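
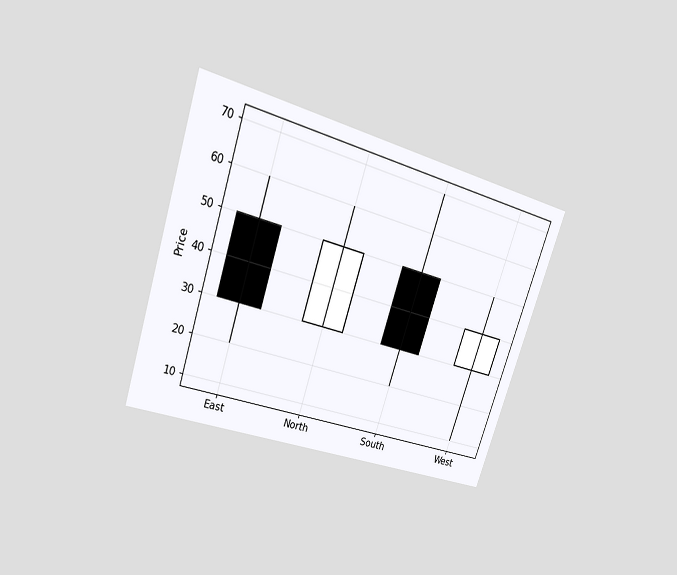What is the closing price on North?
50

The chart is tilted about 18° clockwise and viewed at a slight angle. The North candle closes at 50.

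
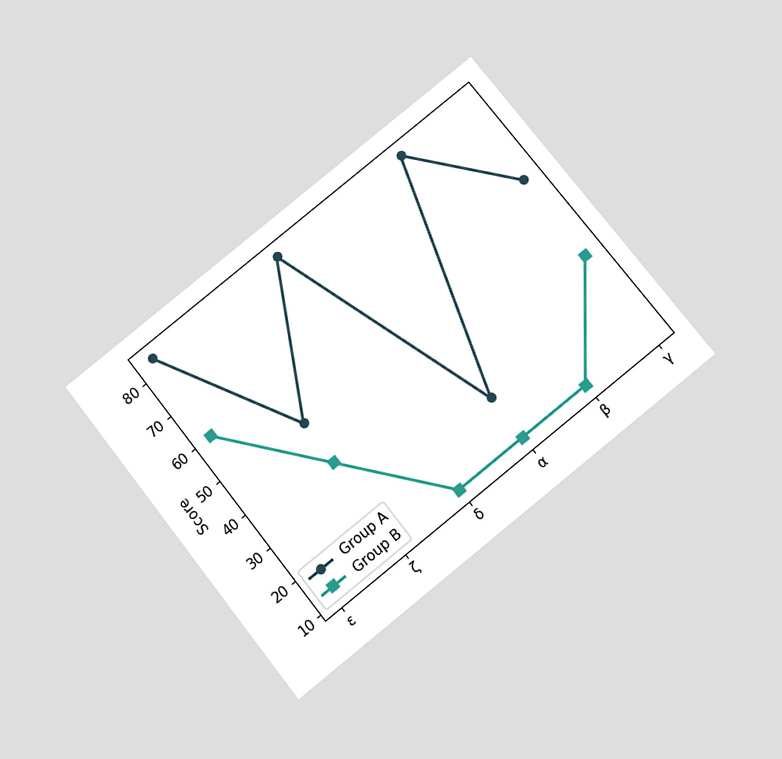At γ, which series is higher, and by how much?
Group A, by 24

The chart is tilted about 38° counter-clockwise and viewed slightly from below. At γ, Group A sits above the other line by 24.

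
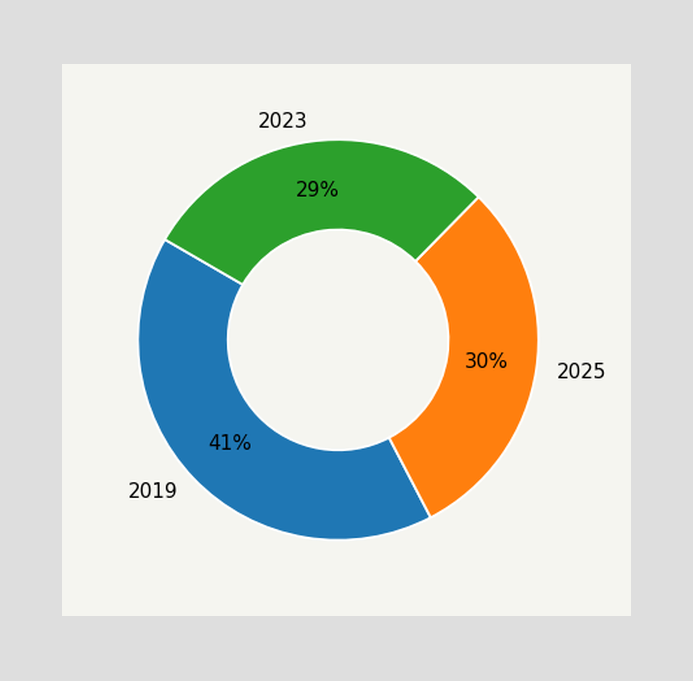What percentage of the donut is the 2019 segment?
The 2019 segment takes up 41% of the ring.

41%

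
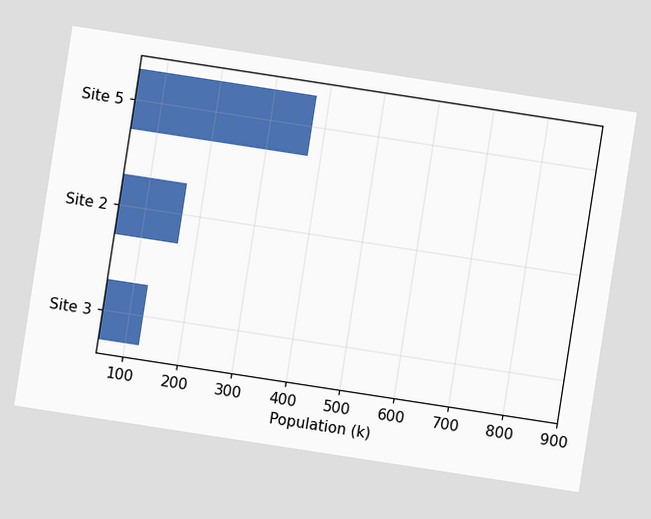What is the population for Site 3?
The chart is tilted about 9° clockwise. Reading along the chart's x-axis, the Site 3 bar reaches 126k.

126k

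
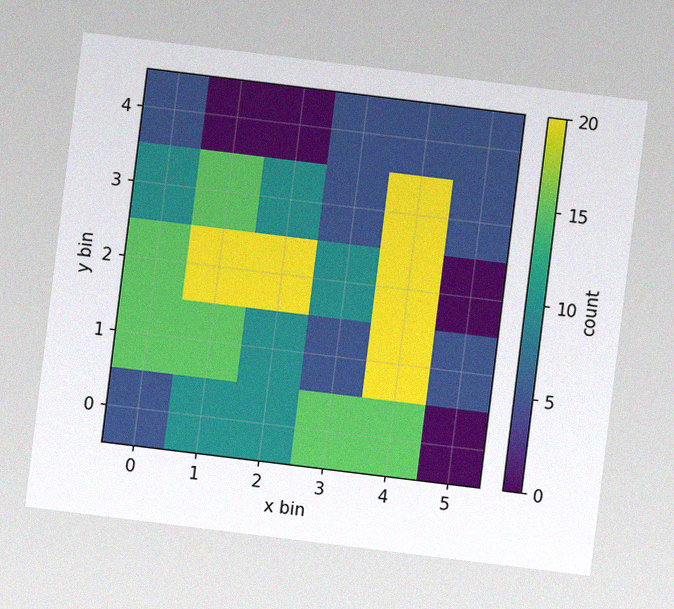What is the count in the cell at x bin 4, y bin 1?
20

The chart is tilted about 7° clockwise, with some photo noise. Matching the cell (4, 1) against the colorbar gives 20.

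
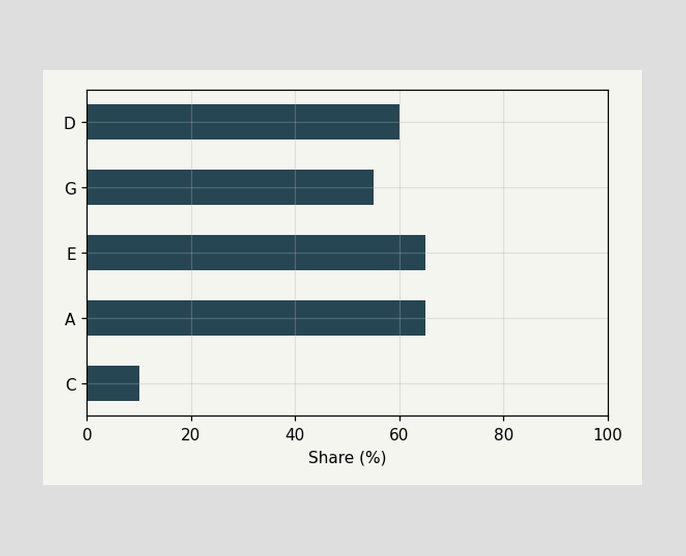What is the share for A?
65%

Reading along the chart's x-axis, the A bar reaches 65%.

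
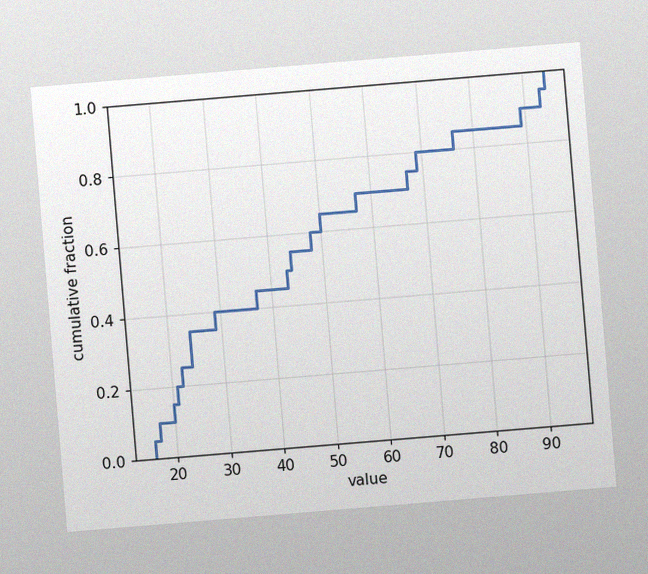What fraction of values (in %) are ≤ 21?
The chart is tilted about 5° counter-clockwise, with some photo noise. At x=21 the ECDF step is at 20%.

20%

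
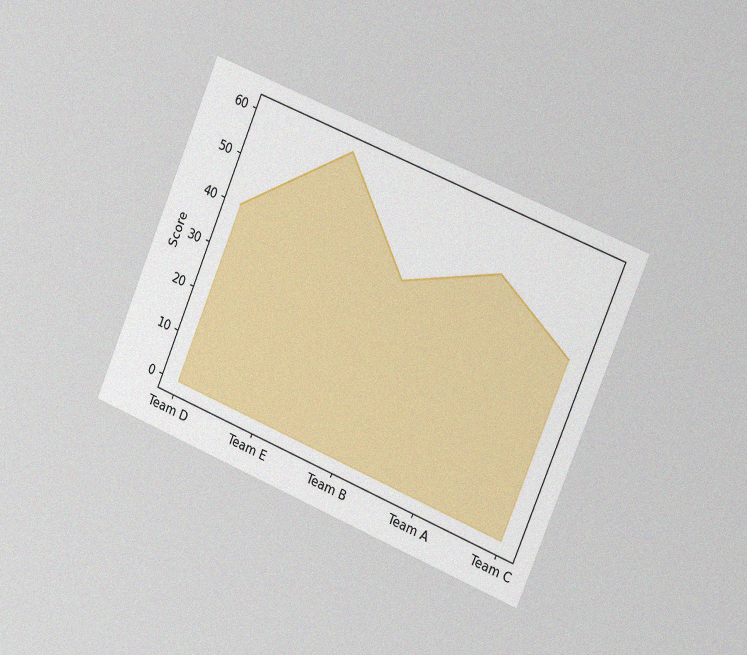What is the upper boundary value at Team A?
50

The chart is tilted about 23° clockwise and viewed slightly from the right, with some photo noise. At Team A the upper boundary is at 50.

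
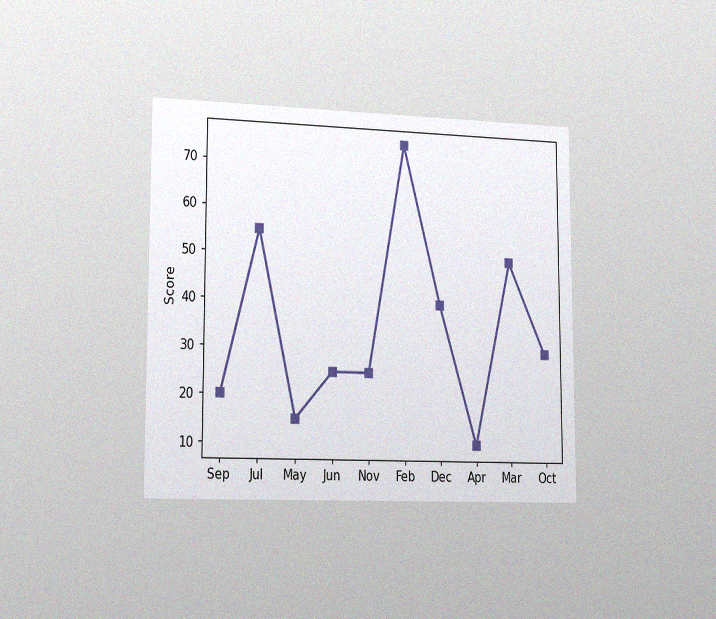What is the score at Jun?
25

The chart is viewed slightly from the left, with some photo noise. At Jun, the line is at 25.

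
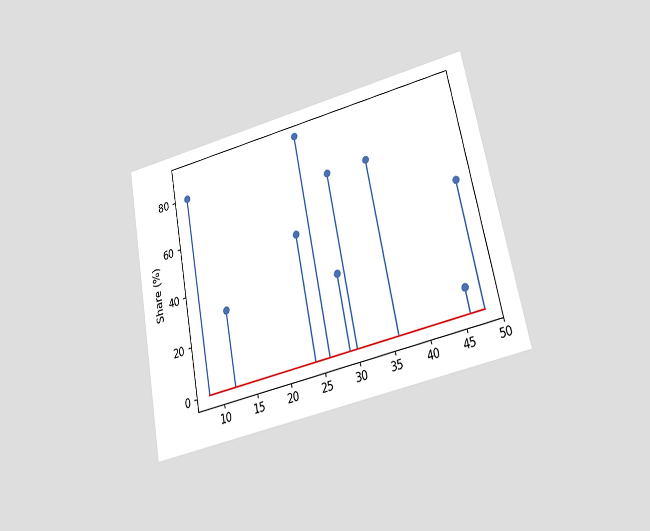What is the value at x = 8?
The chart is tilted about 11° counter-clockwise and viewed slightly from below. The stem at x=8 reaches 80%.

80%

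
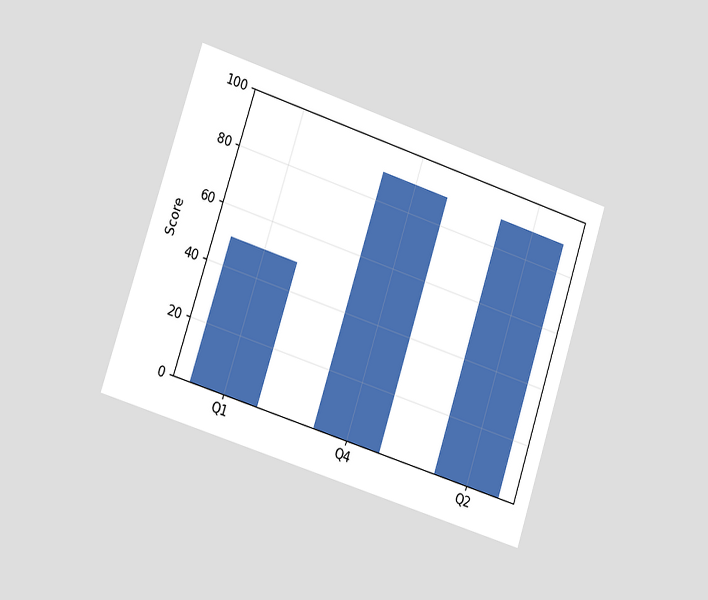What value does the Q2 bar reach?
The chart is tilted about 18° clockwise and viewed slightly from the left. Reading along the chart's y-axis, the Q2 bar reaches 90.

90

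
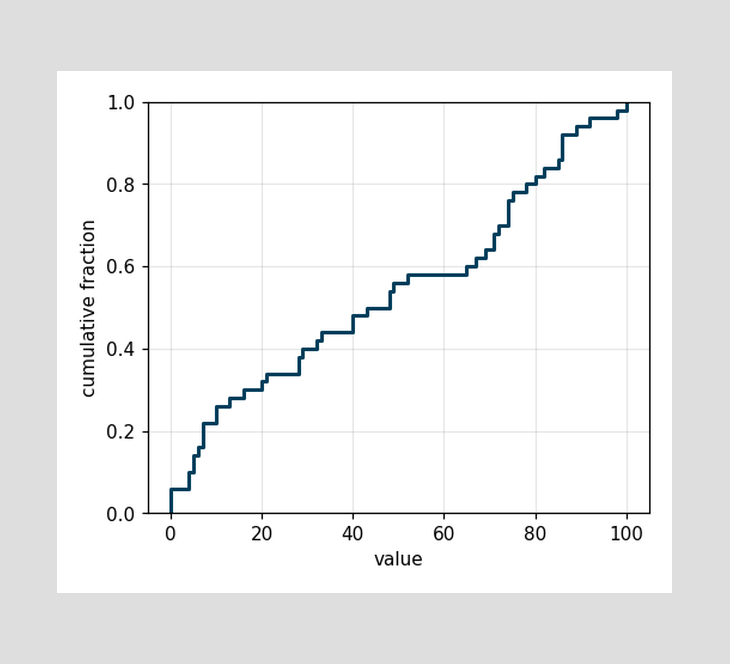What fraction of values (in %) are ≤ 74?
At x=74 the ECDF step is at 76%.

76%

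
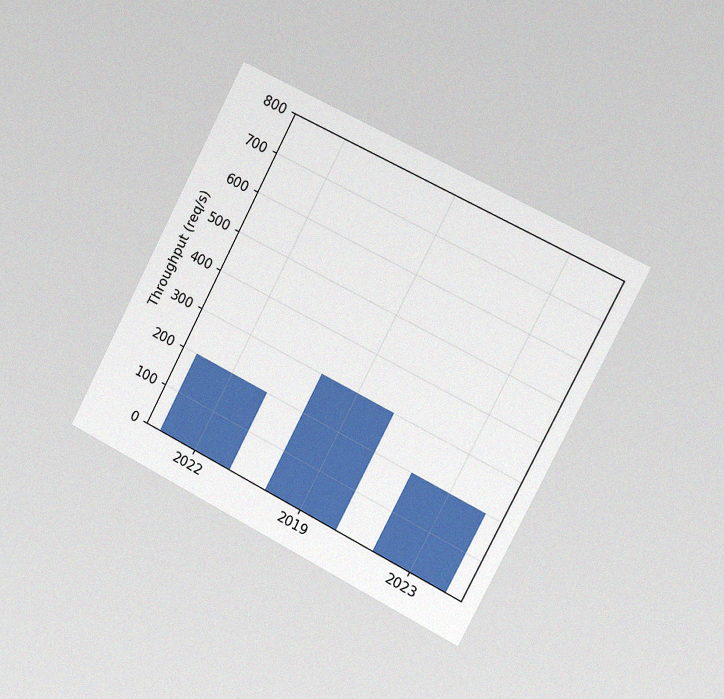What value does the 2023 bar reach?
The chart is tilted about 27° clockwise and viewed slightly from the right, with some photo noise. Reading along the chart's y-axis, the 2023 bar reaches 200req/s.

200req/s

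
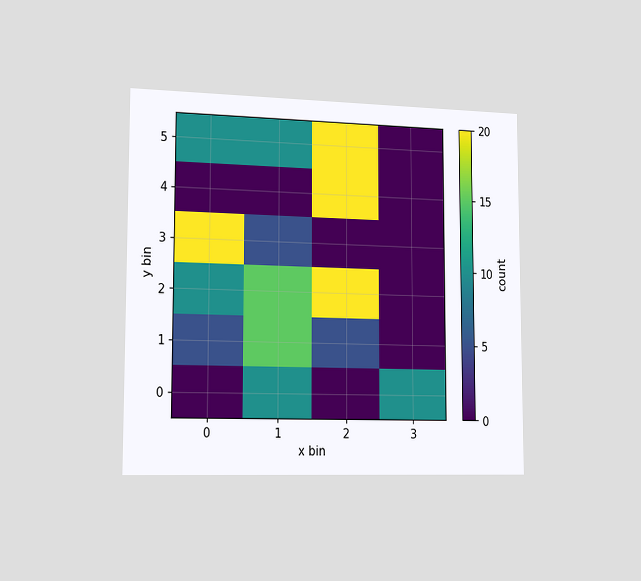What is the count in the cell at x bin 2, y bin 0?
0

The chart is viewed slightly from the left. Matching the cell (2, 0) against the colorbar gives 0.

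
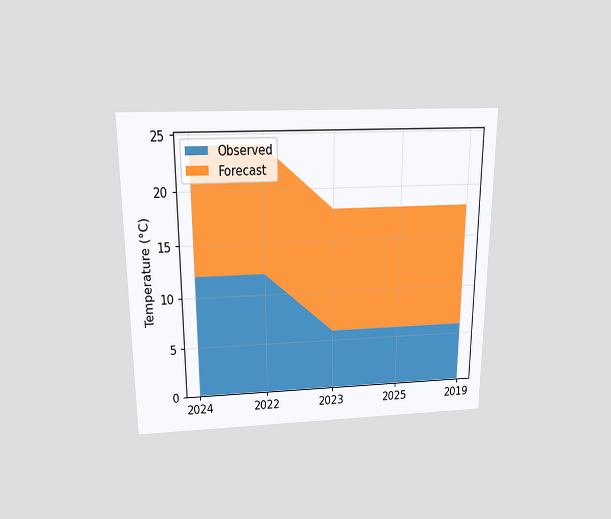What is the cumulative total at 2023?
18°C

The chart is viewed slightly from above. The stacked total at 2023 reaches 18°C.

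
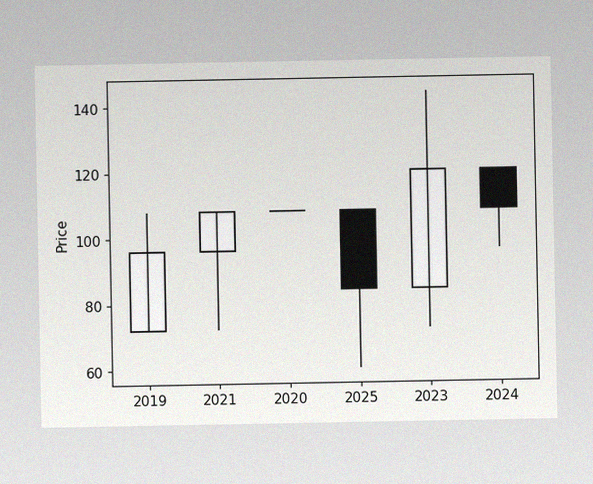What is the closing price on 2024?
The image has some photo noise and uneven lighting. The 2024 candle closes at 108.

108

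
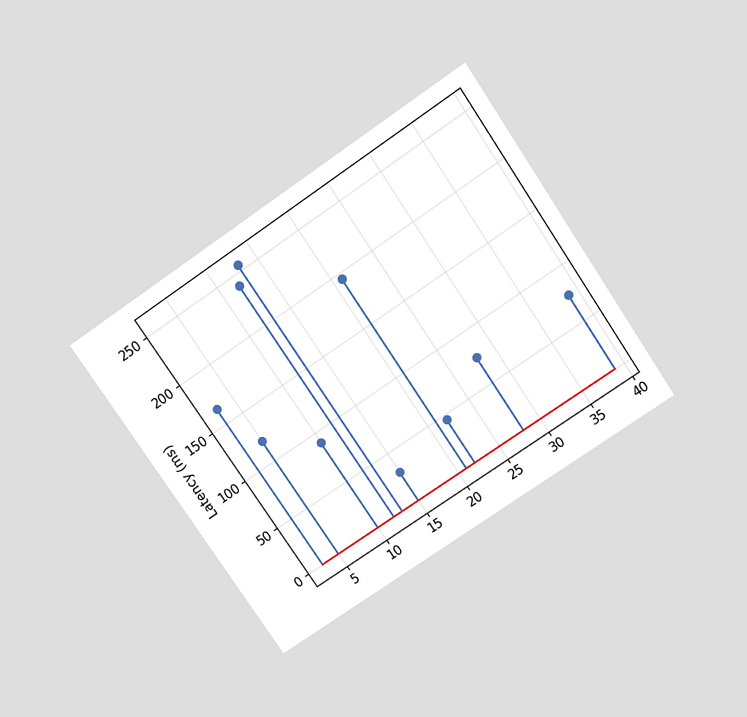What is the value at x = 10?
90ms

The chart is tilted about 34° counter-clockwise and viewed slightly from above. The stem at x=10 reaches 90ms.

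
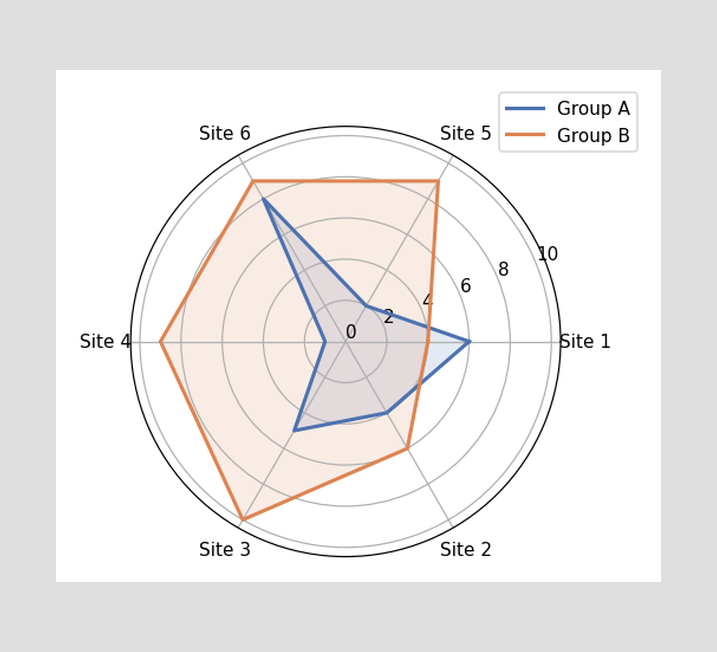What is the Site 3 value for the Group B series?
On the Site 3 axis, Group B reaches 10.

10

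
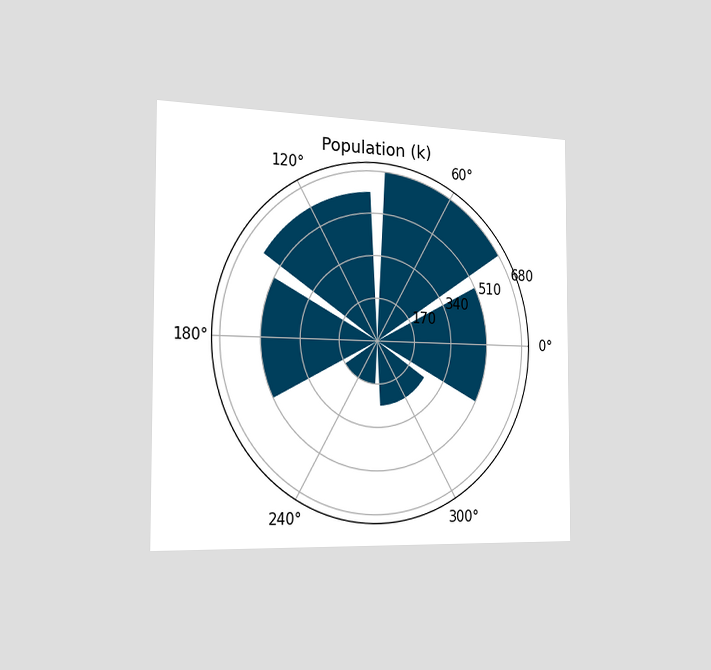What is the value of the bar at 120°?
595k

The chart is viewed slightly from the left. The bar at 120° reaches 595k on the radial axis.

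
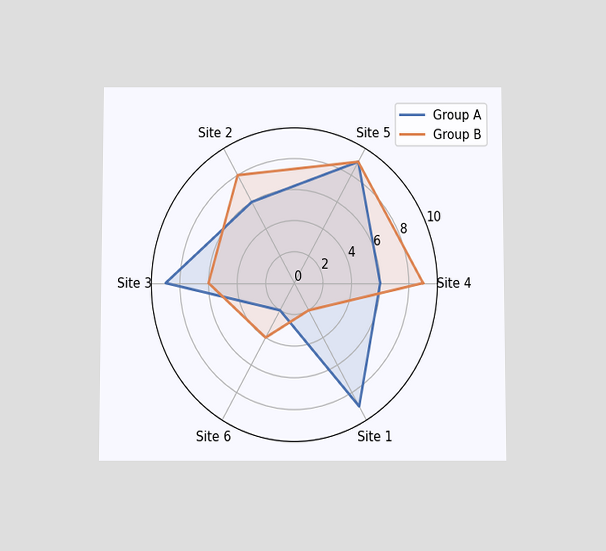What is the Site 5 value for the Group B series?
9

The chart is viewed slightly from below. On the Site 5 axis, Group B reaches 9.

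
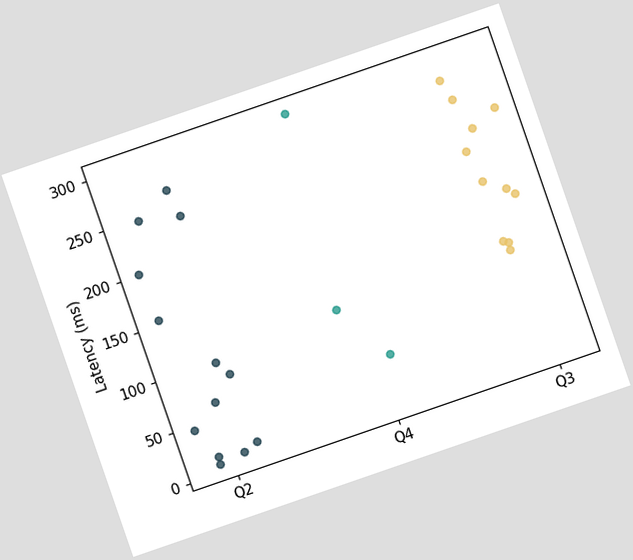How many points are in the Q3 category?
The chart is tilted about 19° counter-clockwise. Counting the markers in the Q3 column gives 11.

11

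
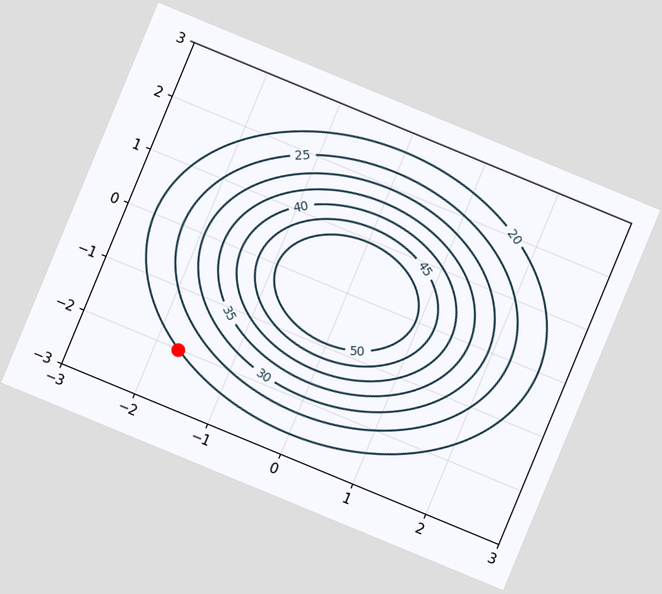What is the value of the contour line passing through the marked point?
20

The chart is tilted about 22° clockwise. The marked point sits on the contour labelled 20.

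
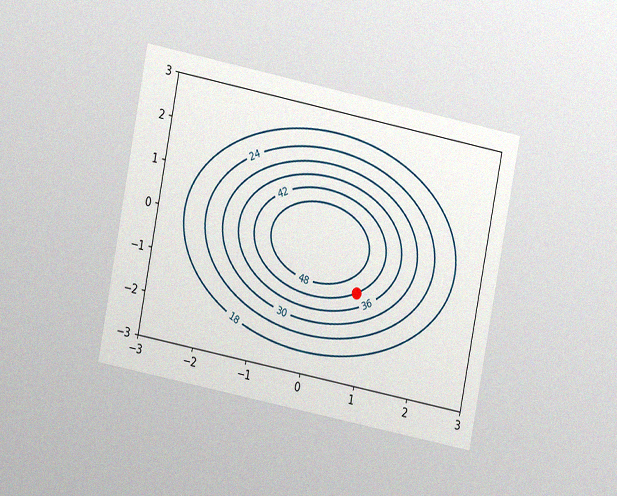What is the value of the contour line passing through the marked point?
42

The chart is tilted about 11° clockwise and viewed at a slight angle, with some photo noise. The marked point sits on the contour labelled 42.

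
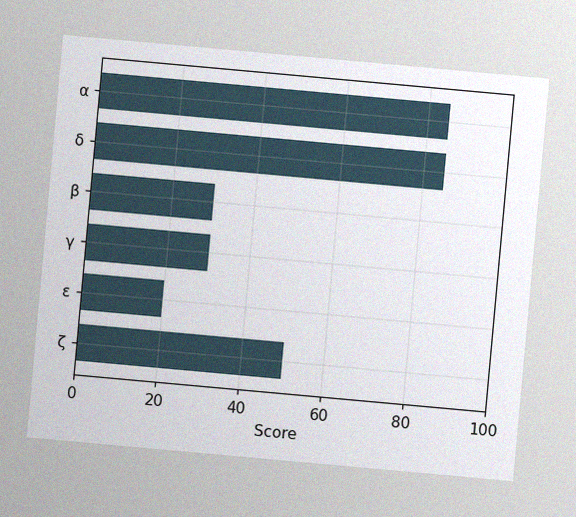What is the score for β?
The chart is tilted about 5° clockwise, with some photo noise. Reading along the chart's x-axis, the β bar reaches 30.

30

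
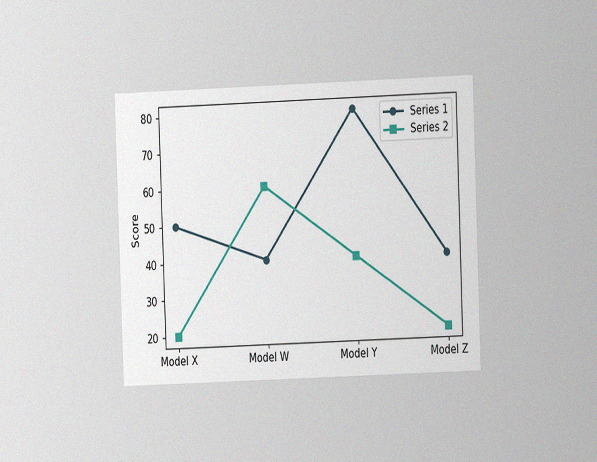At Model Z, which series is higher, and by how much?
The chart is tilted about 2° counter-clockwise and viewed at a slight angle, with some photo noise. At Model Z, Series 1 sits above the other line by 20.

Series 1, by 20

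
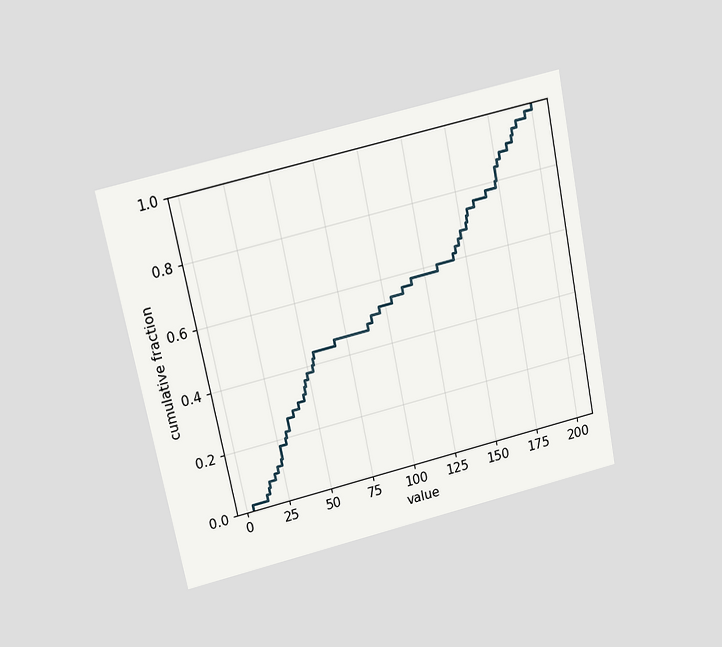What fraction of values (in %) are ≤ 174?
The chart is tilted about 11° counter-clockwise and viewed slightly from above. At x=174 the ECDF step is at 84%.

84%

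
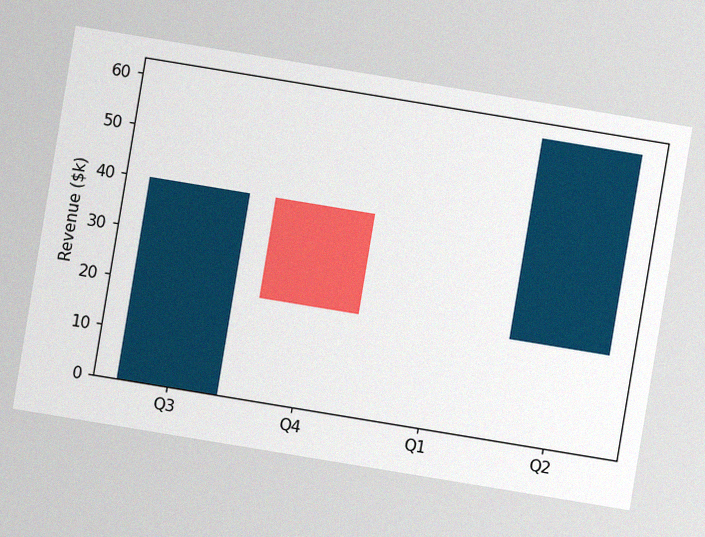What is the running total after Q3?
The chart is tilted about 9° clockwise, with some photo noise. After Q3 the running total reaches $40k.

$40k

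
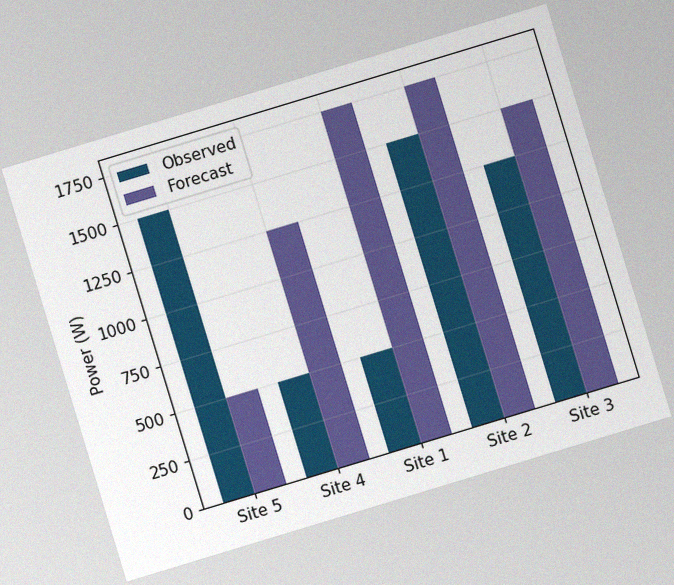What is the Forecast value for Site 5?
500W

The chart is tilted about 17° counter-clockwise, with some photo noise. The Forecast bar at Site 5 reaches 500W on the y-axis.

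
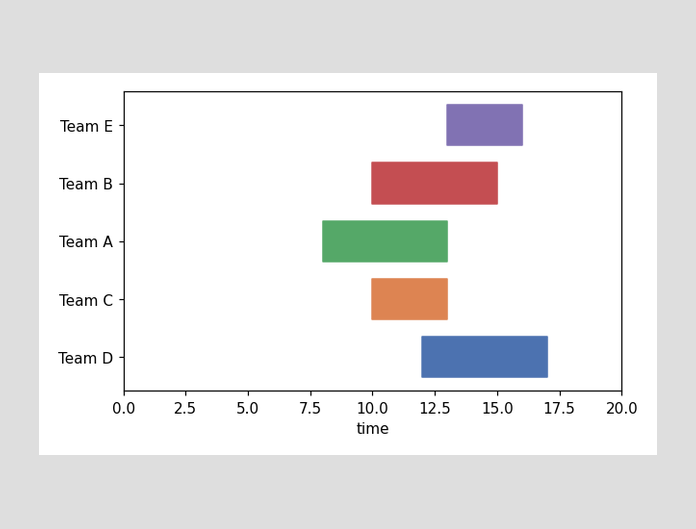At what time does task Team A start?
The Team A bar begins at t=8.

8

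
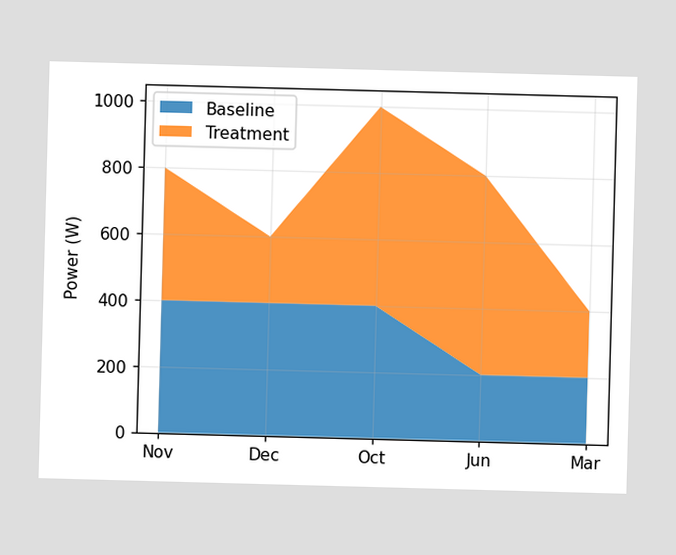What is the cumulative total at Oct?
The stacked total at Oct reaches 1000W.

1000W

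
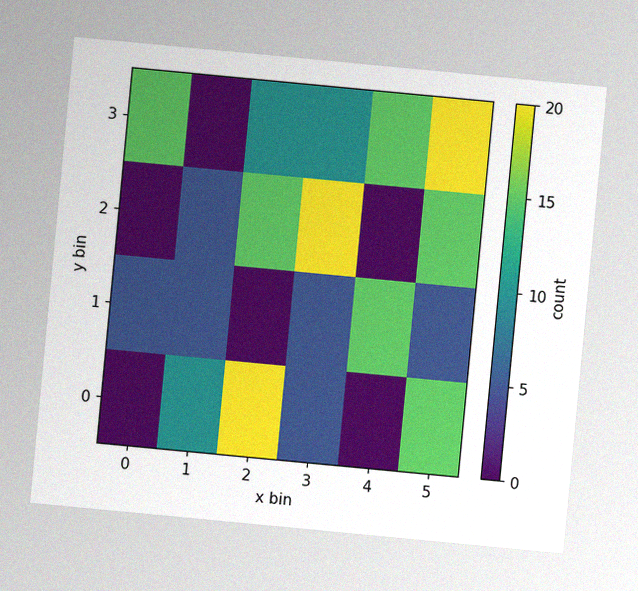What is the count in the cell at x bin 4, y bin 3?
The chart is tilted about 5° clockwise, with some photo noise. Matching the cell (4, 3) against the colorbar gives 15.

15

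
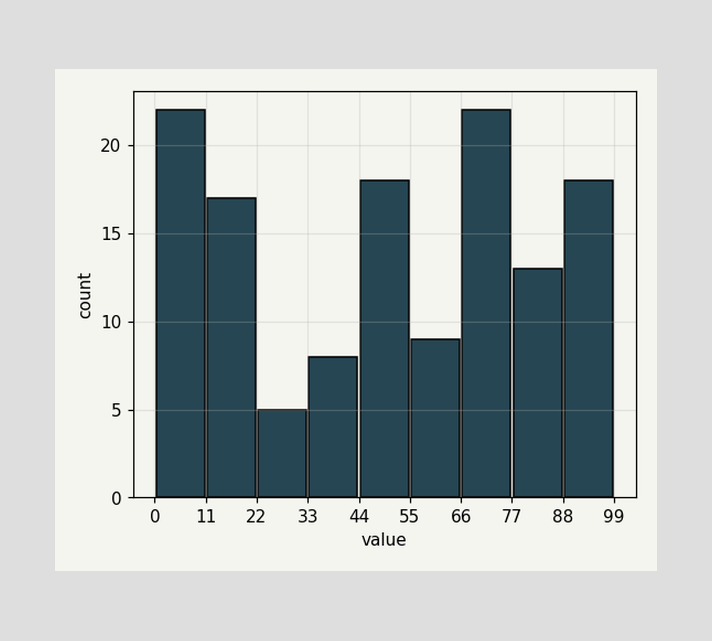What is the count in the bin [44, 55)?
The [44, 55) bin has height 18.

18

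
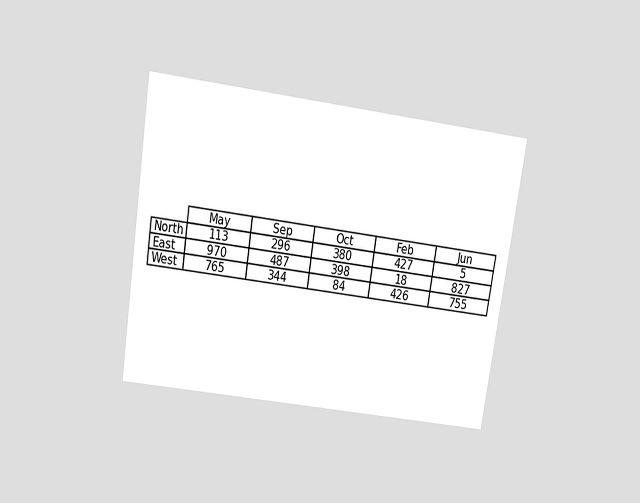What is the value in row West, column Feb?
The chart is tilted about 9° clockwise and viewed slightly from above. The (West, Feb) cell reads 426.

426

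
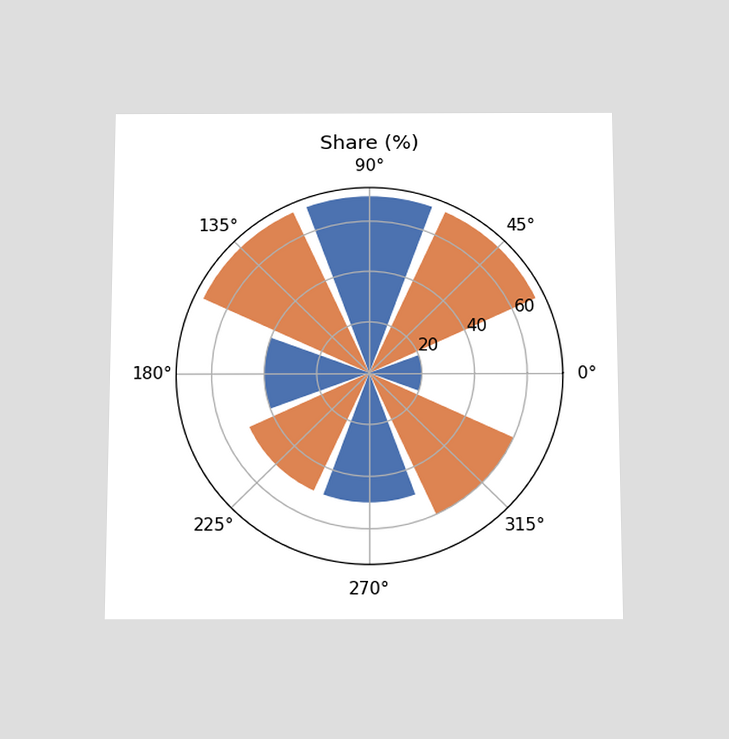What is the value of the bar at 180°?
40%

The chart is viewed slightly from below. The bar at 180° reaches 40% on the radial axis.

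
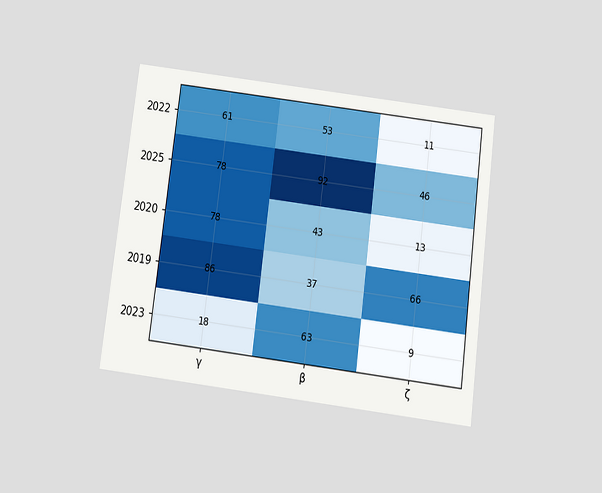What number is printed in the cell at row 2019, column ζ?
The chart is tilted about 7° clockwise and viewed slightly from below. The (2019, ζ) cell reads 66.

66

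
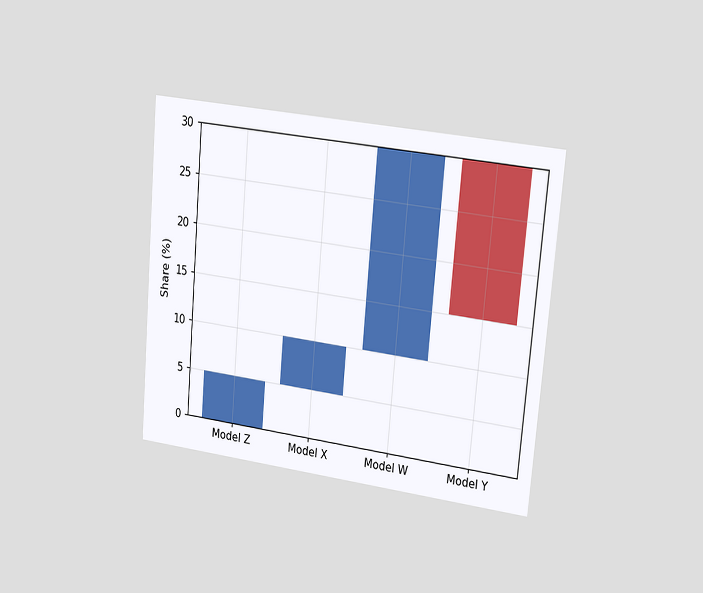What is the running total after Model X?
10%

The chart is tilted about 5° clockwise and viewed slightly from the right. After Model X the running total reaches 10%.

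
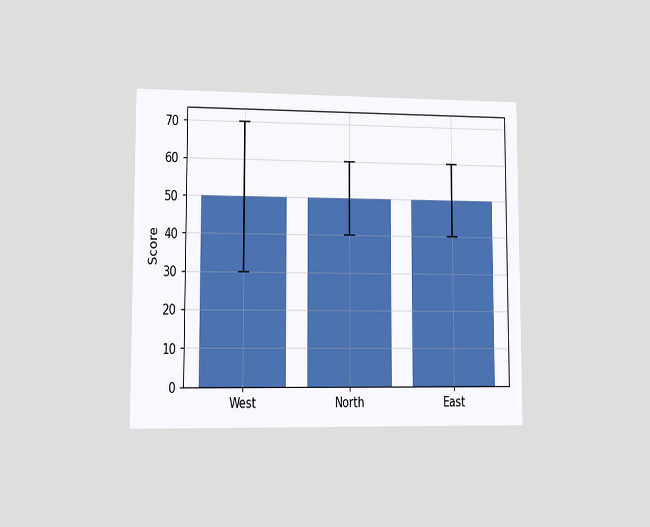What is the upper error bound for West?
70

The chart is viewed at a slight angle. The West bar's upper whisker reaches 70.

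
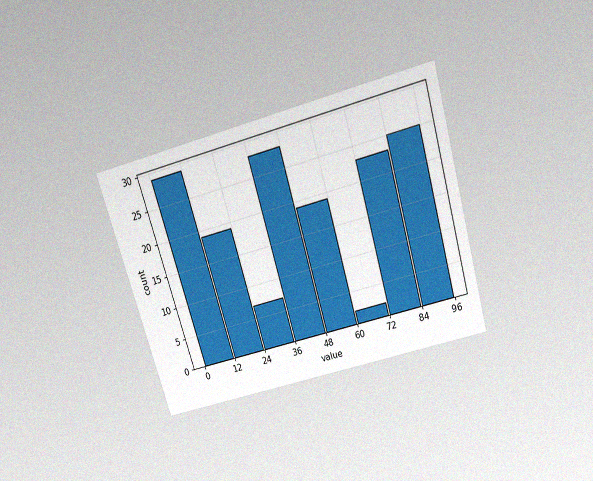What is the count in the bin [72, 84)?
23

The chart is tilted about 17° counter-clockwise and viewed slightly from above, with some photo noise. The [72, 84) bin has height 23.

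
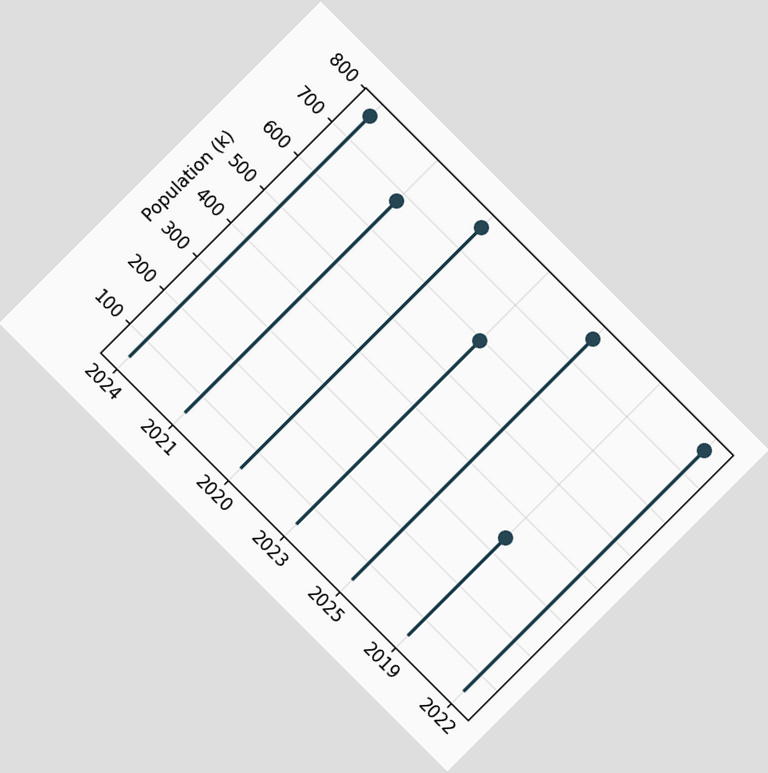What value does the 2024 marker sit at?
765k

The chart is tilted about 45° clockwise. The 2024 marker sits at 765k.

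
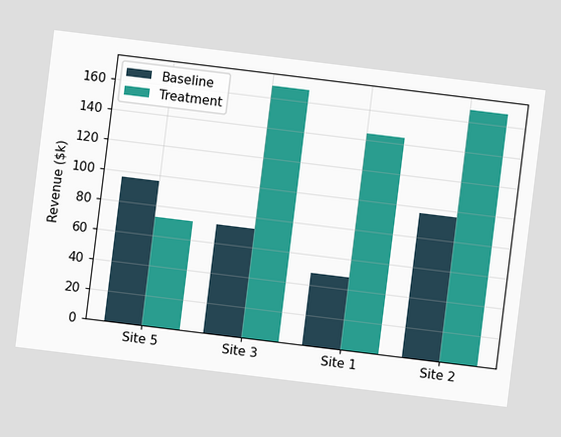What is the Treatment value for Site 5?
$72k

The chart is tilted about 7° clockwise. The Treatment bar at Site 5 reaches $72k on the y-axis.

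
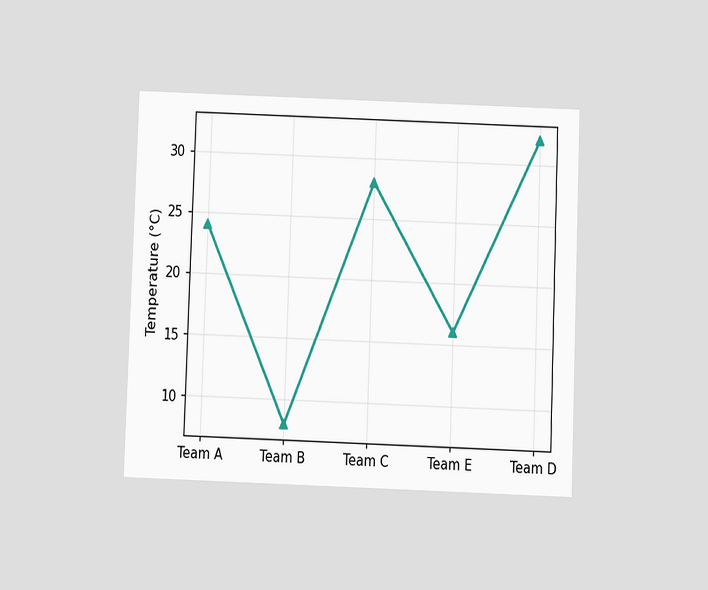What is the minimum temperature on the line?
8°C

The chart is tilted about 2° clockwise and viewed slightly from below. The lowest point is at Team B, and reading across to the y-axis gives 8°C.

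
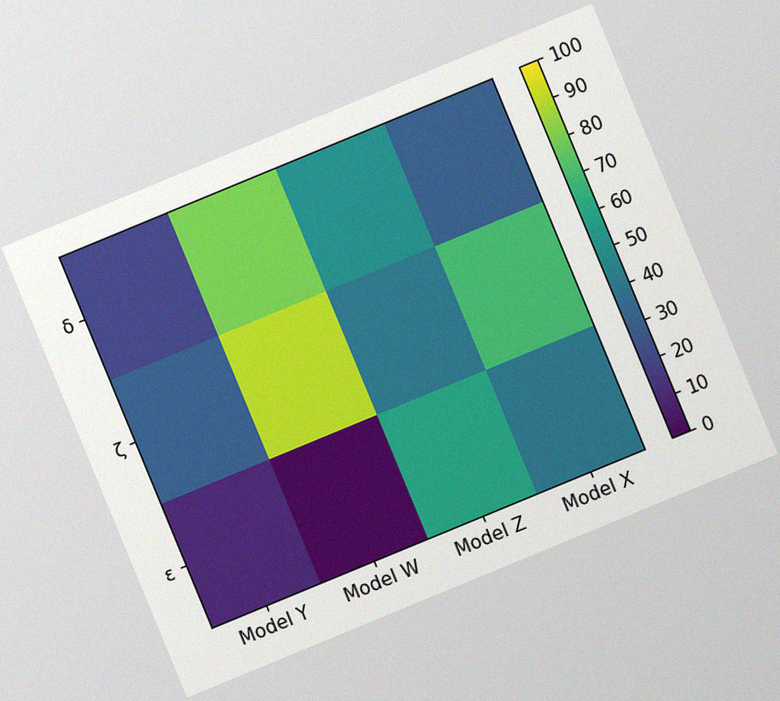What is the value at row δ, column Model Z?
50

The chart is tilted about 22° counter-clockwise, with some photo noise. Matching cell (δ, Model Z) against the colorbar gives 50.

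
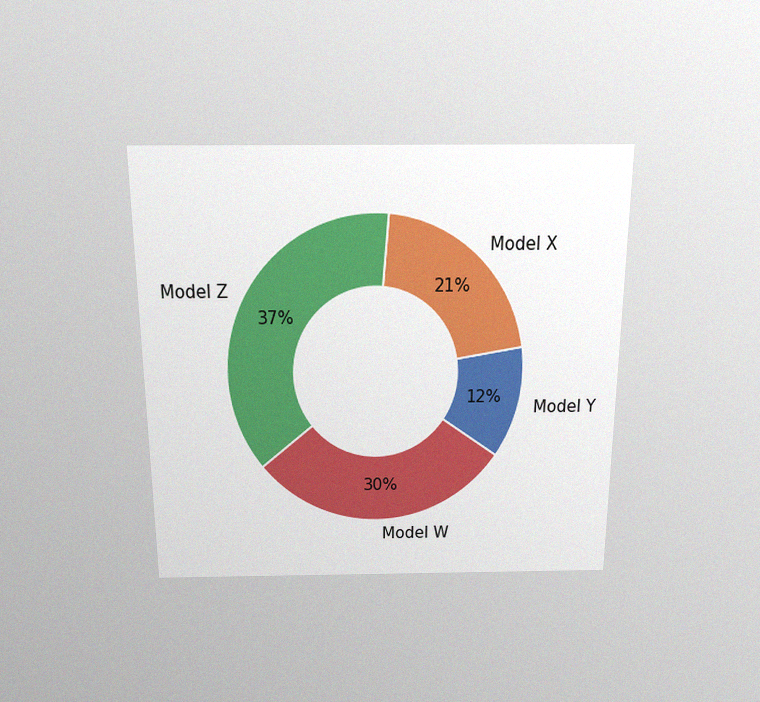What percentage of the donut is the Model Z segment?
The chart is viewed slightly from above, with some photo noise. The Model Z segment takes up 37% of the ring.

37%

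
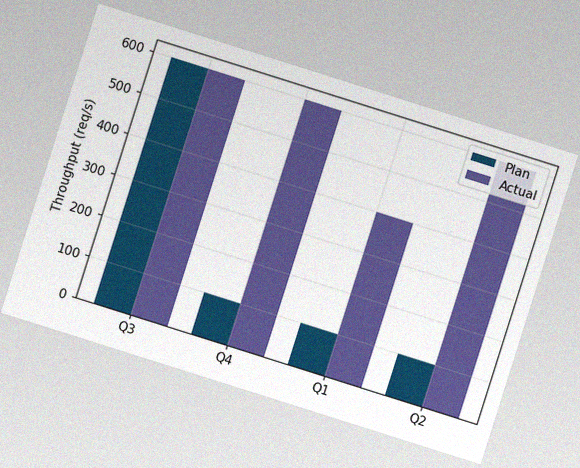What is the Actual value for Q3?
600req/s

The chart is tilted about 18° clockwise, with some photo noise. The Actual bar at Q3 reaches 600req/s on the y-axis.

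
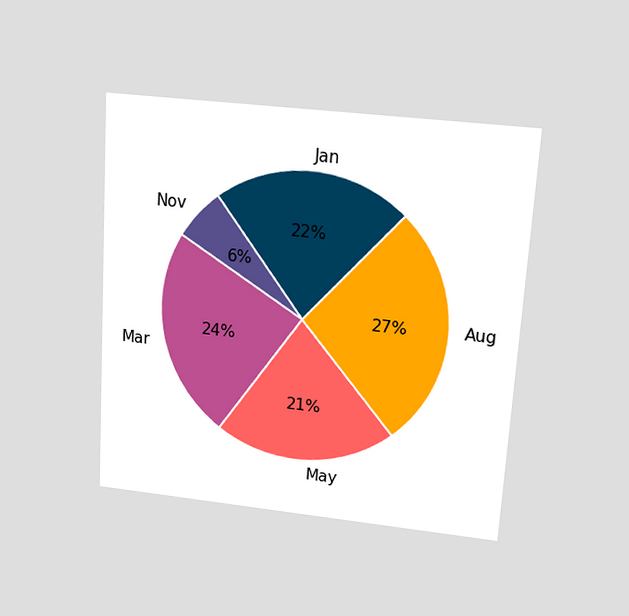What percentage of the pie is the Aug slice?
The chart is tilted about 3° clockwise and viewed slightly from above. The Aug slice takes up 27% of the pie.

27%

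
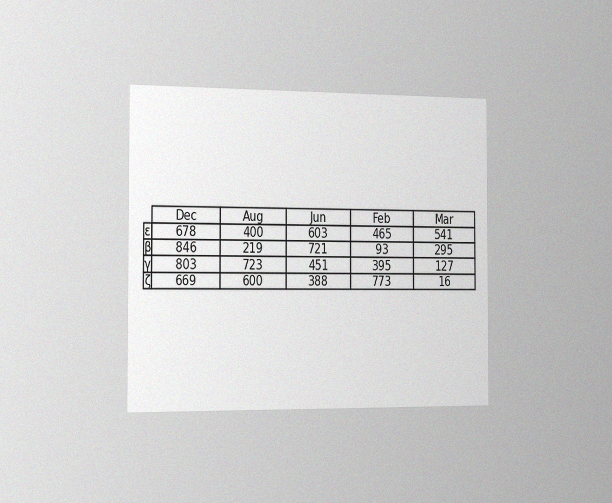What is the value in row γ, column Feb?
395

The chart is viewed slightly from the left, with some photo noise. The (γ, Feb) cell reads 395.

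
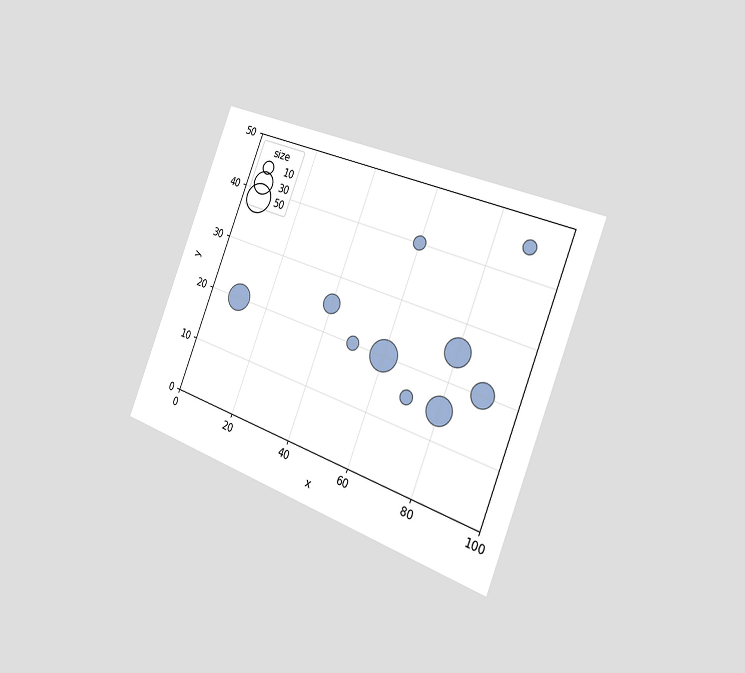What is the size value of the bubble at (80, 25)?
The chart is tilted about 21° clockwise and viewed slightly from the right. Matching the bubble at (80, 25) against the size legend gives 40.

40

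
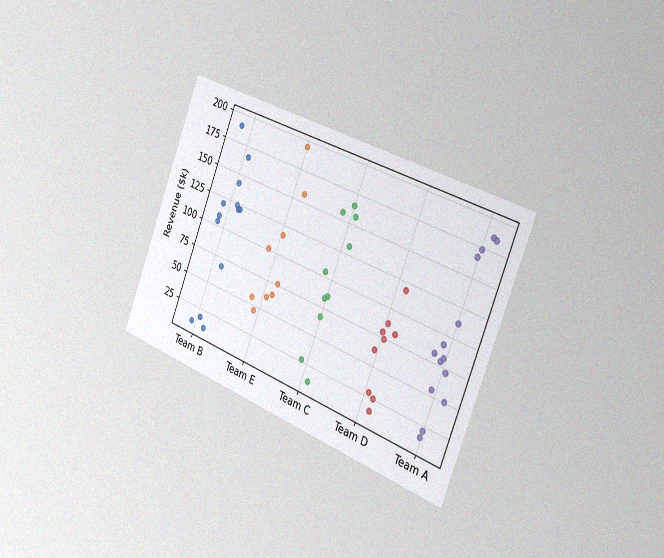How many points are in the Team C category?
The chart is tilted about 21° clockwise and viewed slightly from the right, with some photo noise. Counting the markers in the Team C column gives 10.

10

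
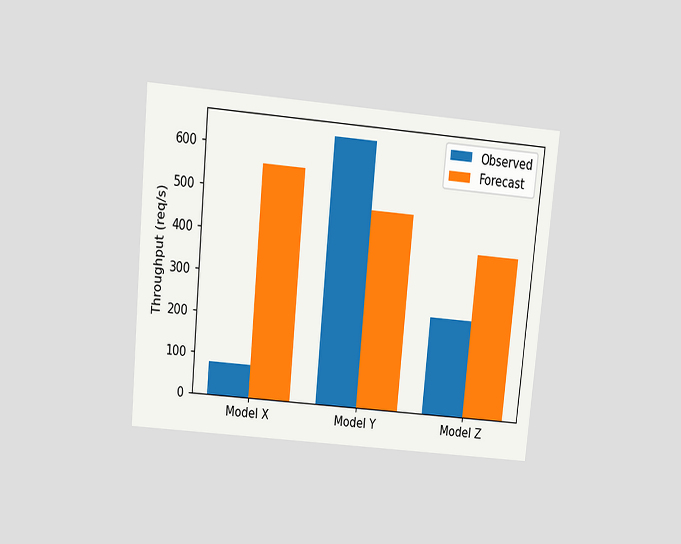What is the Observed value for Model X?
80req/s

The chart is tilted about 5° clockwise and viewed slightly from above. The Observed bar at Model X reaches 80req/s on the y-axis.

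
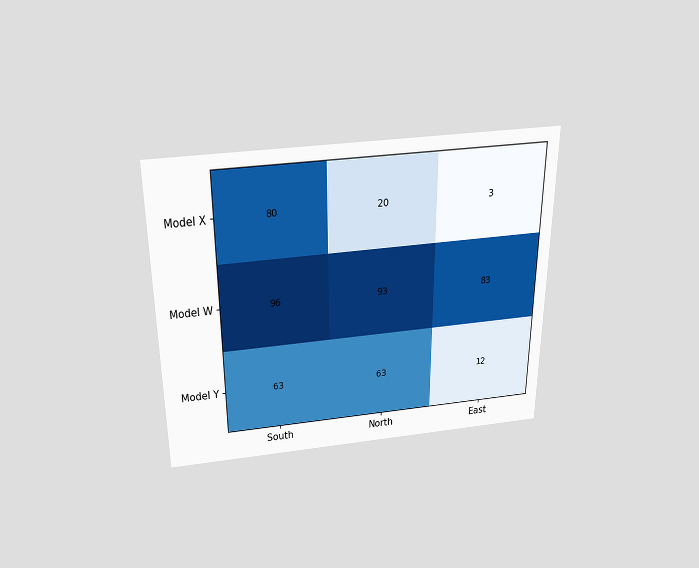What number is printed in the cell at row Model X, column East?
The chart is viewed slightly from above. The (Model X, East) cell reads 3.

3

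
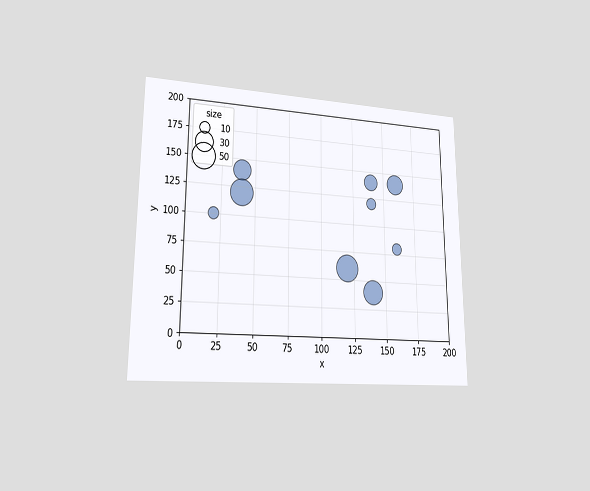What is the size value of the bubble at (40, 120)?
The chart is viewed at a slight angle. Matching the bubble at (40, 120) against the size legend gives 50.

50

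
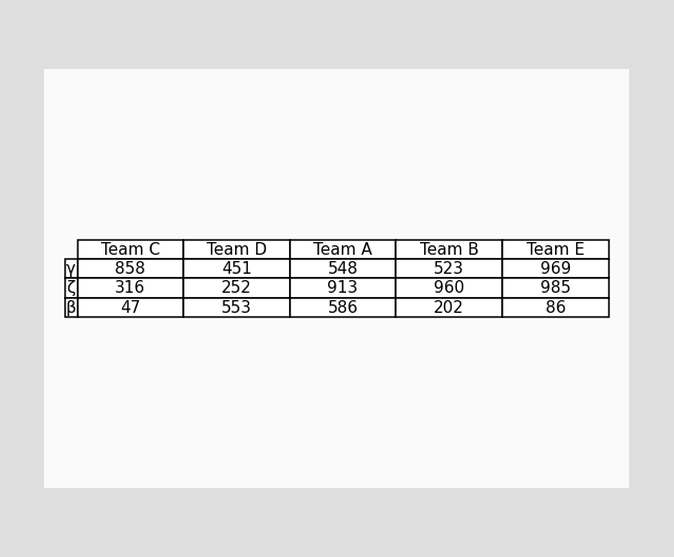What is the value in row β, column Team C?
The (β, Team C) cell reads 47.

47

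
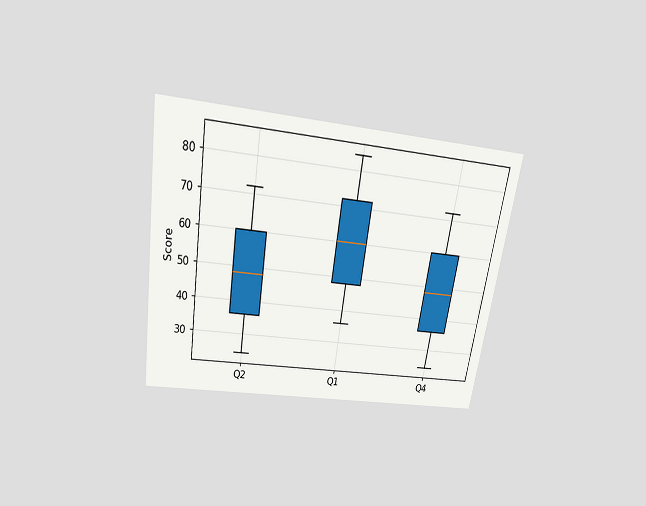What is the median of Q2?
The chart is tilted about 9° clockwise and viewed slightly from above. The median line in the Q2 box sits at 48.

48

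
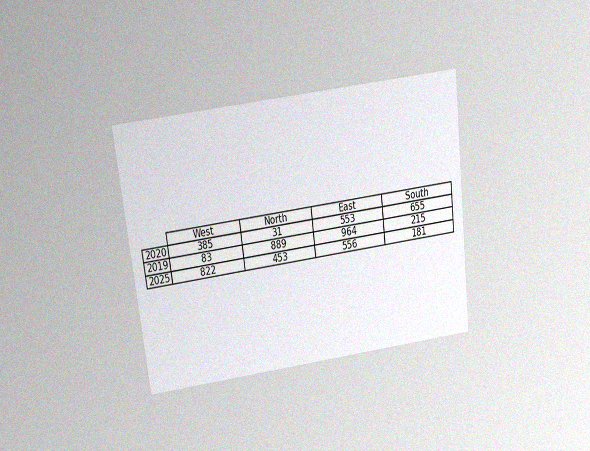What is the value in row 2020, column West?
385

The chart is tilted about 7° counter-clockwise and viewed slightly from above, with some photo noise. The (2020, West) cell reads 385.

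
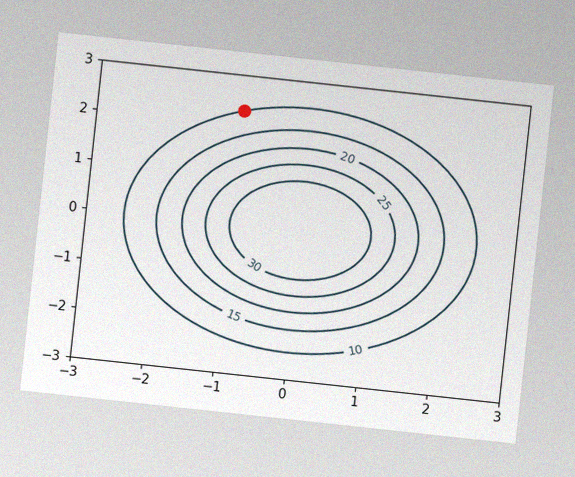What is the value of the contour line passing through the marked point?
10

The chart is tilted about 6° clockwise, with some photo noise. The marked point sits on the contour labelled 10.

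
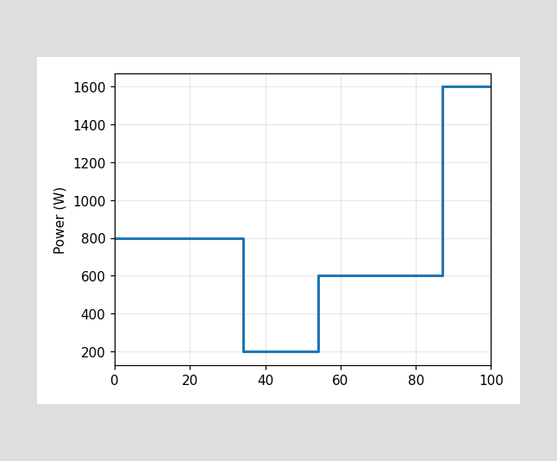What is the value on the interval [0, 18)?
On [0, 18) the step sits at 800W.

800W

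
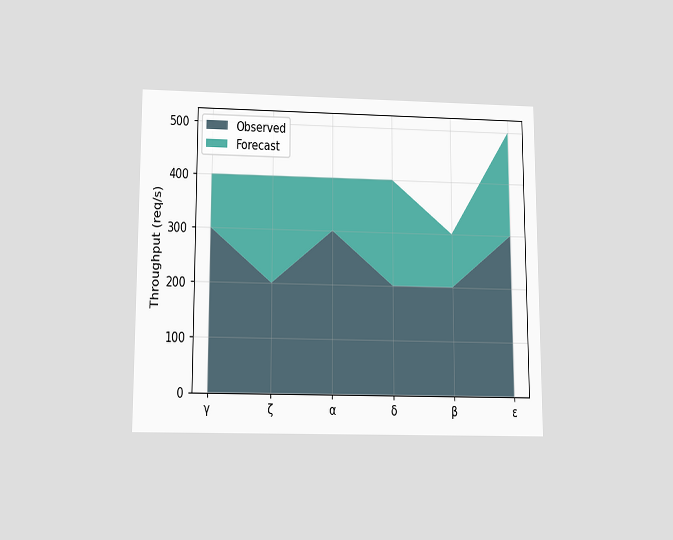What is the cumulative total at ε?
500req/s

The chart is viewed slightly from below. The stacked total at ε reaches 500req/s.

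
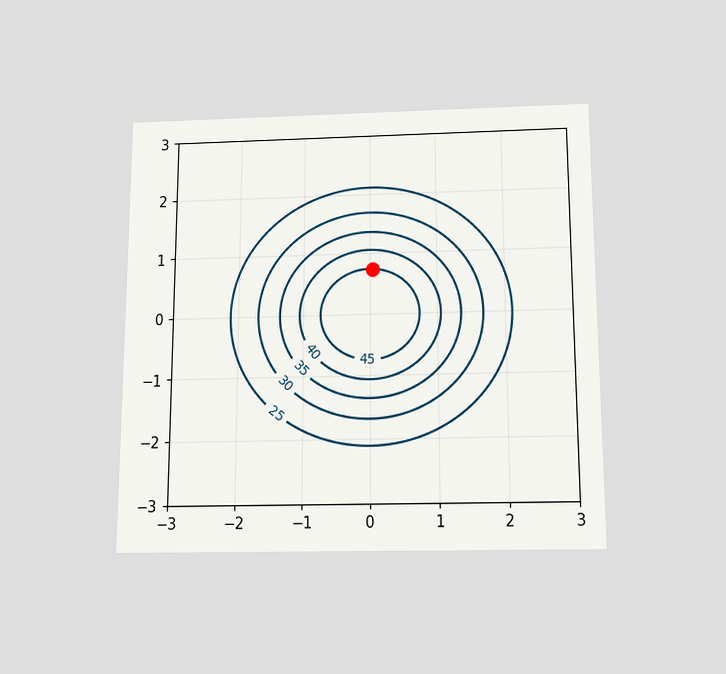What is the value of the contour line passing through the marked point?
The chart is viewed slightly from below. The marked point sits on the contour labelled 45.

45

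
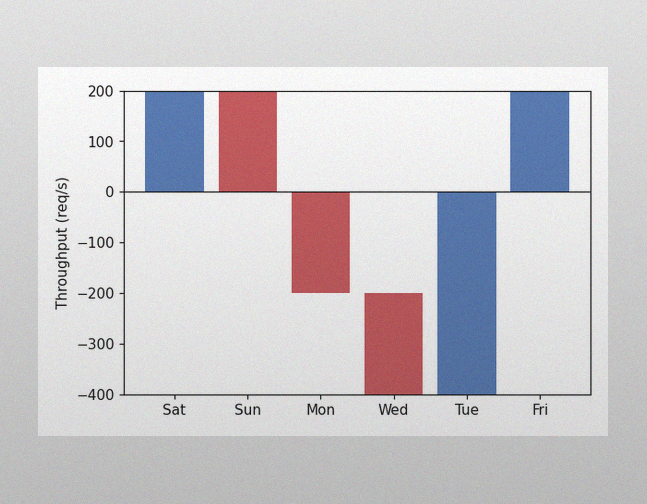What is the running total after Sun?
0req/s

The image has some photo noise and uneven lighting. After Sun the running total reaches 0req/s.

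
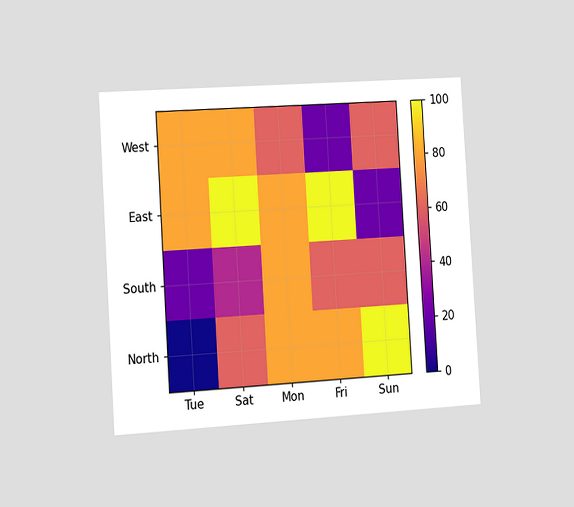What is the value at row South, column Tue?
20

The chart is tilted about 4° counter-clockwise and viewed slightly from the left. Matching cell (South, Tue) against the colorbar gives 20.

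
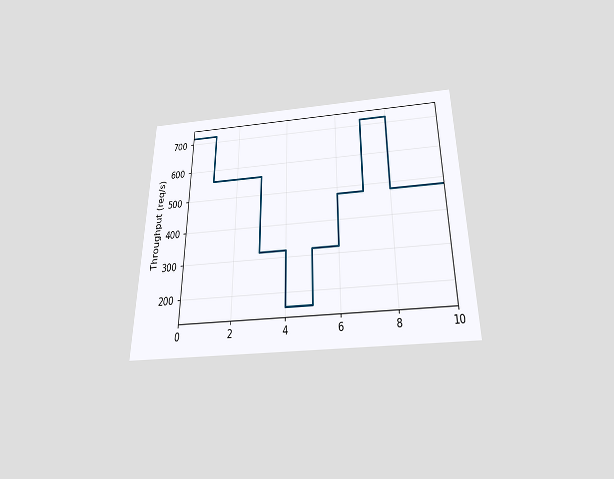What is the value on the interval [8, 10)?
480req/s

The chart is viewed slightly from below. On [8, 10) the step sits at 480req/s.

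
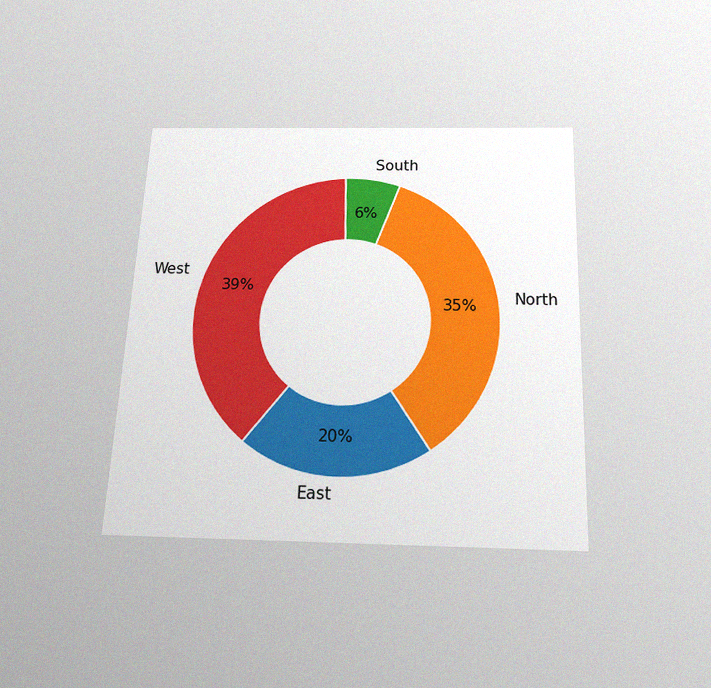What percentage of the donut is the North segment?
The chart is tilted about 3° clockwise and viewed slightly from below, with some photo noise. The North segment takes up 35% of the ring.

35%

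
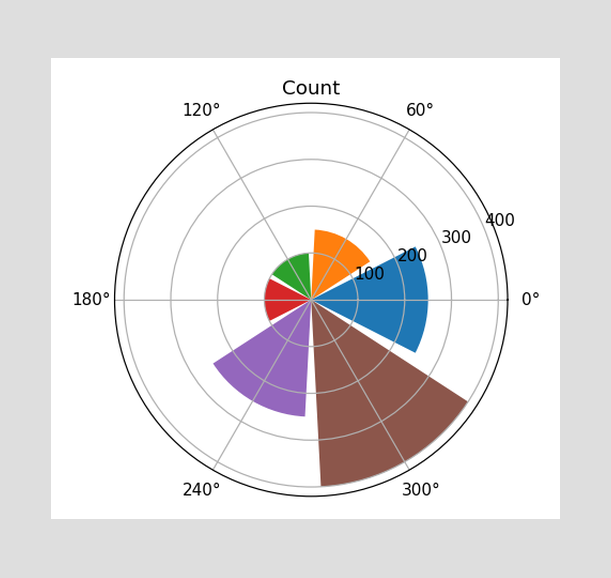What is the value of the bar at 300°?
400

The bar at 300° reaches 400 on the radial axis.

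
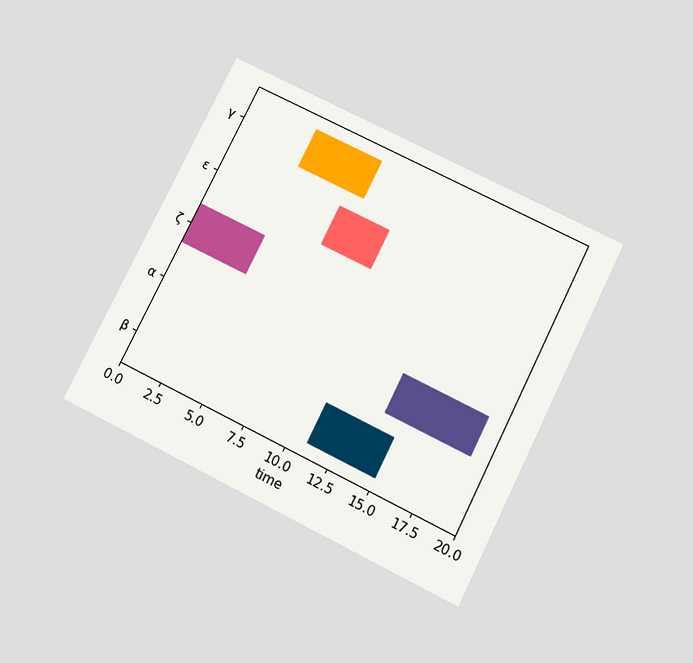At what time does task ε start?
The chart is tilted about 27° clockwise and viewed slightly from below. The ε bar begins at t=7.

7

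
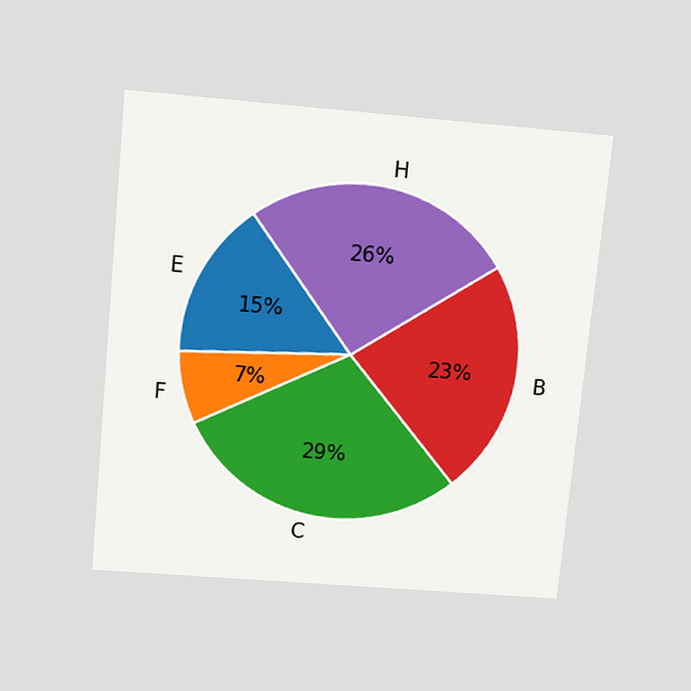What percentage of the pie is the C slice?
29%

The chart is tilted about 5° clockwise and viewed slightly from above. The C slice takes up 29% of the pie.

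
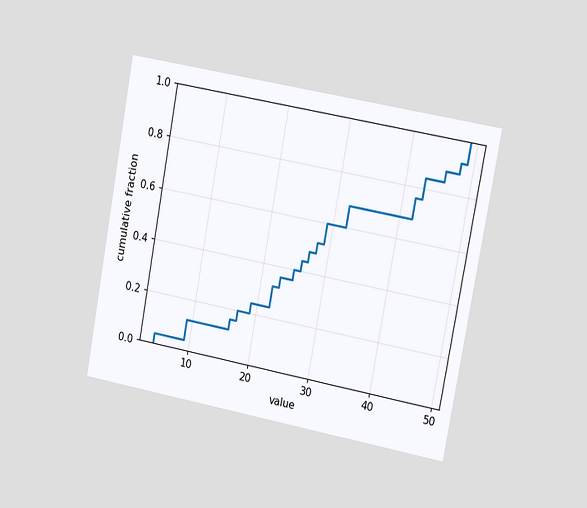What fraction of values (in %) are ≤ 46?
The chart is tilted about 11° clockwise and viewed at a slight angle. At x=46 the ECDF step is at 88%.

88%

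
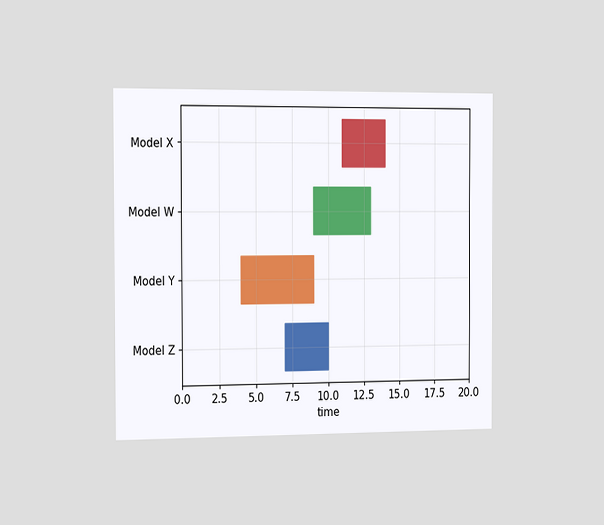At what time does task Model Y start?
The chart is viewed slightly from the left. The Model Y bar begins at t=4.

4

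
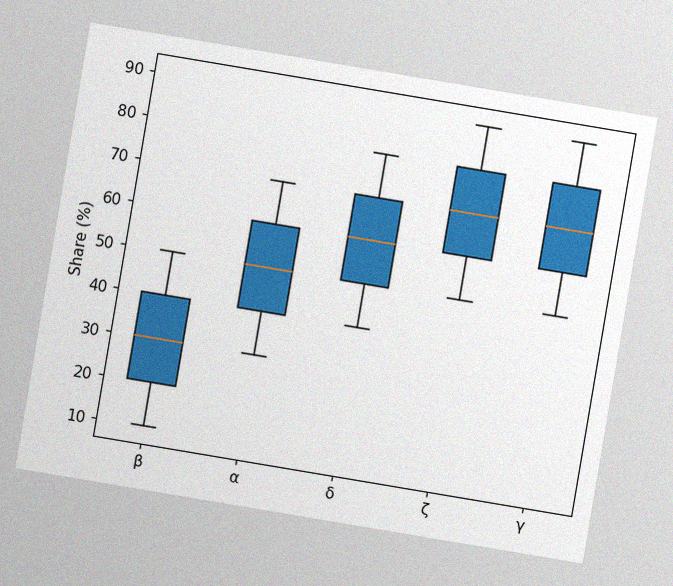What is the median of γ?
The chart is tilted about 10° clockwise, with some photo noise. The median line in the γ box sits at 70%.

70%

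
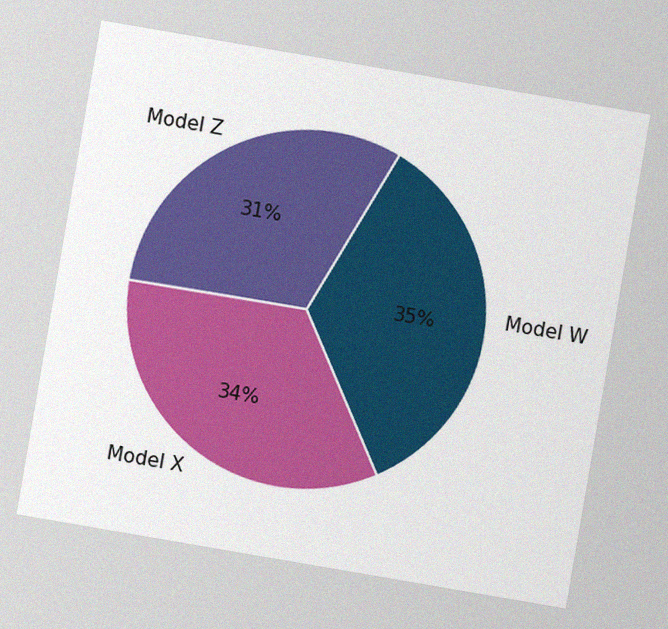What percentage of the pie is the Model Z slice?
31%

The chart is tilted about 10° clockwise, with some photo noise. The Model Z slice takes up 31% of the pie.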